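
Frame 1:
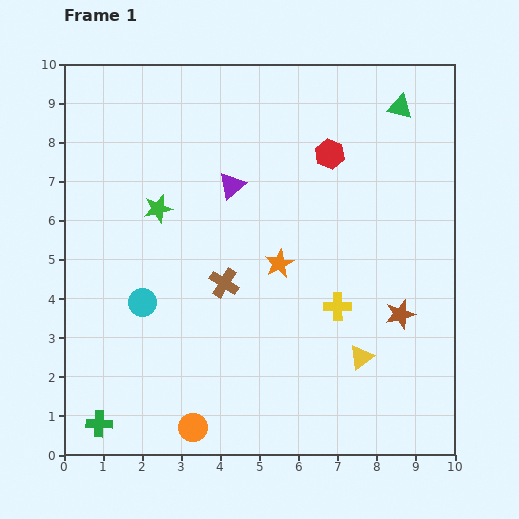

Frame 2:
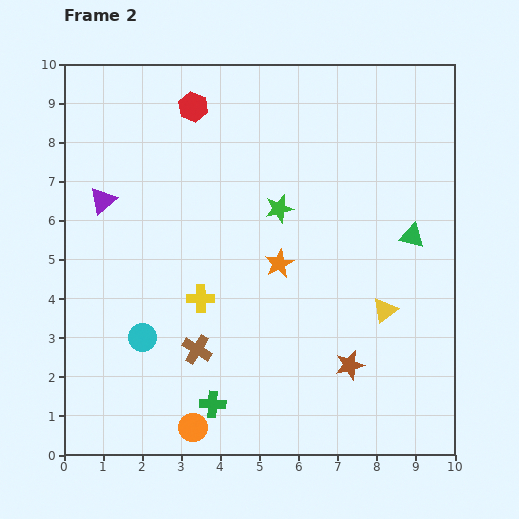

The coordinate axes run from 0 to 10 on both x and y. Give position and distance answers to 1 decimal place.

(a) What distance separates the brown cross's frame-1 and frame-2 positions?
1.8

The brown cross moved from (4.1, 4.4) to (3.4, 2.7), a distance of √(0.7² + 1.7²) ≈ 1.8.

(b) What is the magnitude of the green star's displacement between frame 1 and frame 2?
3.1

The green star moved from (2.4, 6.3) to (5.5, 6.3), a distance of √(3.1² + 0.0²) ≈ 3.1.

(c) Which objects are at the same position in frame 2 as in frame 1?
the orange star, the orange circle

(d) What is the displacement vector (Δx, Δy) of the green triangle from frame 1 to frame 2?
(0.3, -3.3)

The green triangle was at (8.6, 8.9) in frame 1 and (8.9, 5.6) in frame 2.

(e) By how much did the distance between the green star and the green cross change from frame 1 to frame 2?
-0.4

Distance in frame 1: 5.7. Distance in frame 2: 5.3.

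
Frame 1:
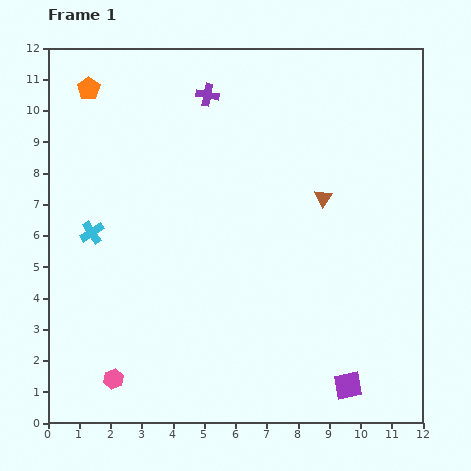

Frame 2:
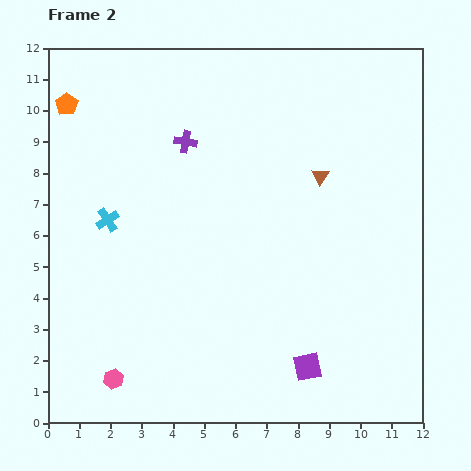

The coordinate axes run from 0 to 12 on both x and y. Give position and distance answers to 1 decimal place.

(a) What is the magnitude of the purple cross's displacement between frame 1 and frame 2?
1.7

The purple cross moved from (5.1, 10.5) to (4.4, 9.0), a distance of √(0.7² + 1.5²) ≈ 1.7.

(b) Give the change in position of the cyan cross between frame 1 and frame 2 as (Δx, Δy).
(0.5, 0.4)

The cyan cross was at (1.4, 6.1) in frame 1 and (1.9, 6.5) in frame 2.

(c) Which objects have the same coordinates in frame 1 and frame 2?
the pink hexagon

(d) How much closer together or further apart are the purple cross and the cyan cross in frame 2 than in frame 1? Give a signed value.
-2.2

Distance in frame 1: 5.7. Distance in frame 2: 3.5.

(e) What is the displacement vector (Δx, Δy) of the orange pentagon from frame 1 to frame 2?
(-0.7, -0.5)

The orange pentagon was at (1.3, 10.7) in frame 1 and (0.6, 10.2) in frame 2.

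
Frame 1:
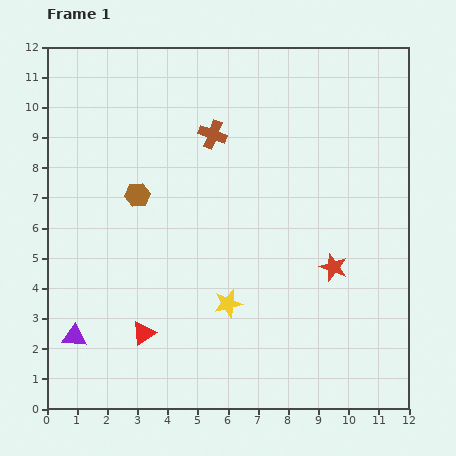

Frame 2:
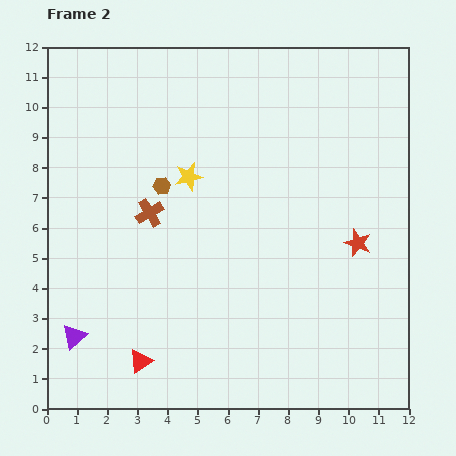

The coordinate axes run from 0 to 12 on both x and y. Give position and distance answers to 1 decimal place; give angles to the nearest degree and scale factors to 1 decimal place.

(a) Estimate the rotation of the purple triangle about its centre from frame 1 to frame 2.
45° counter-clockwise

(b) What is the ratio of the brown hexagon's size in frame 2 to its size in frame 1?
0.7×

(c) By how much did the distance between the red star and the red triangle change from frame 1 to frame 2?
+1.5

Distance in frame 1: 6.7. Distance in frame 2: 8.2.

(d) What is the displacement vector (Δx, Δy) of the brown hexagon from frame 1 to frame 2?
(0.8, 0.3)

The brown hexagon was at (3.0, 7.1) in frame 1 and (3.8, 7.4) in frame 2.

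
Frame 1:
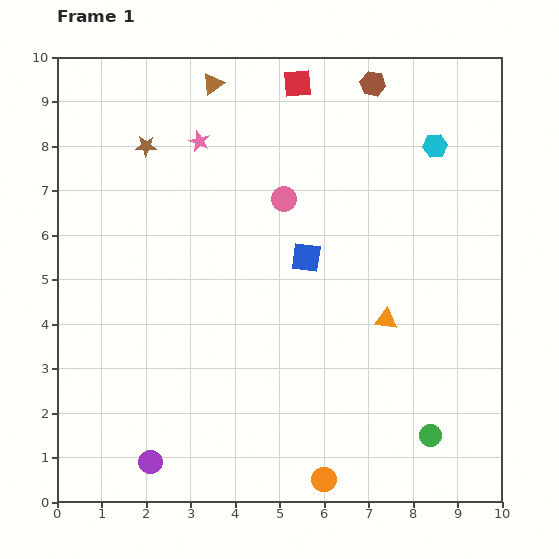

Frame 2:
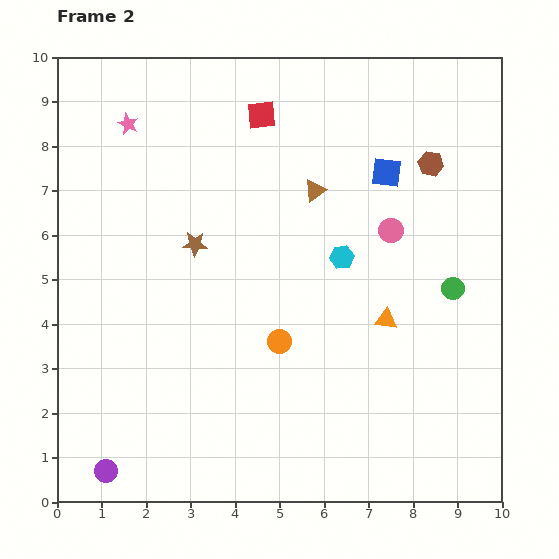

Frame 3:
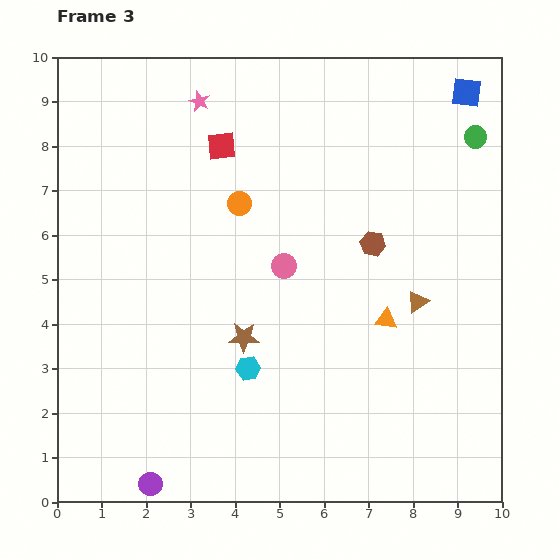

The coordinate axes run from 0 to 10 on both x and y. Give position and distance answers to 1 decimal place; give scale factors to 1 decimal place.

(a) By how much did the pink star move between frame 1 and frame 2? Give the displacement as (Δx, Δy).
(-1.6, 0.4)

The pink star was at (3.2, 8.1) in frame 1 and (1.6, 8.5) in frame 2.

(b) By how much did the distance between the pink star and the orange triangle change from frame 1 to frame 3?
+0.7

Distance in frame 1: 5.8. Distance in frame 3: 6.5.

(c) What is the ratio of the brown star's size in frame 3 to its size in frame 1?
1.5×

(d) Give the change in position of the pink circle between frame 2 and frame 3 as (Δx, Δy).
(-2.4, -0.8)

The pink circle was at (7.5, 6.1) in frame 2 and (5.1, 5.3) in frame 3.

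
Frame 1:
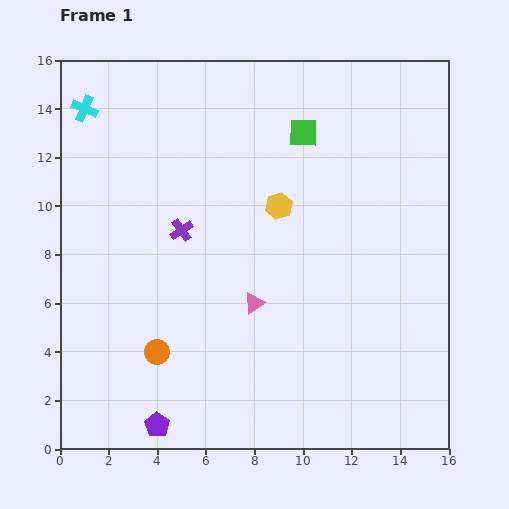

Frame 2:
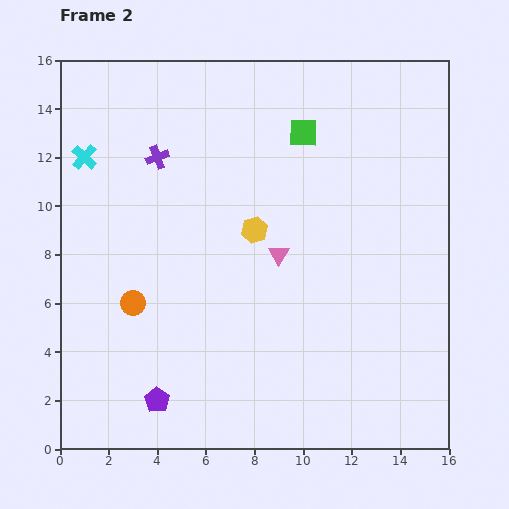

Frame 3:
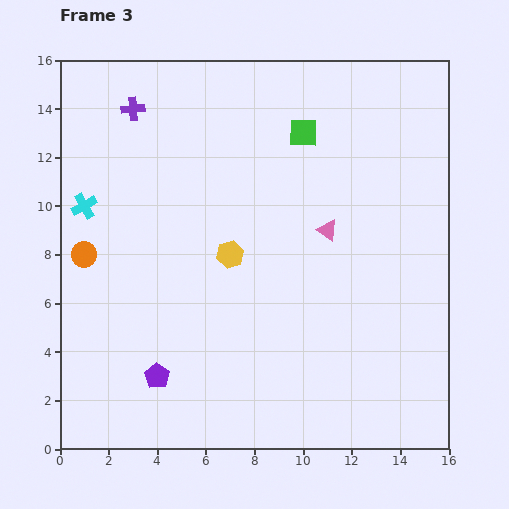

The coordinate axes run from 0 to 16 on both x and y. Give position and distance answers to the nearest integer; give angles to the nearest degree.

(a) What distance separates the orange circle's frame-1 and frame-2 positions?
2

The orange circle moved from (4, 4) to (3, 6), a distance of √(1² + 2²) ≈ 2.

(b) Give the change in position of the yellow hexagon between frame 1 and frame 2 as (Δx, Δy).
(-1, -1)

The yellow hexagon was at (9, 10) in frame 1 and (8, 9) in frame 2.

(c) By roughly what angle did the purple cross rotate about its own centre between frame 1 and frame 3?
31° clockwise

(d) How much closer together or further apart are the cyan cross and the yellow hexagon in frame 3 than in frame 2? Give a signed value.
-2

Distance in frame 2: 8. Distance in frame 3: 6.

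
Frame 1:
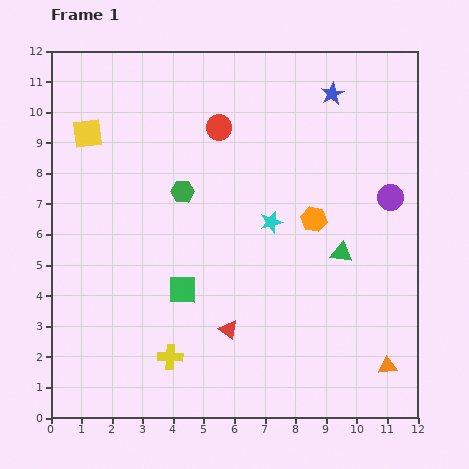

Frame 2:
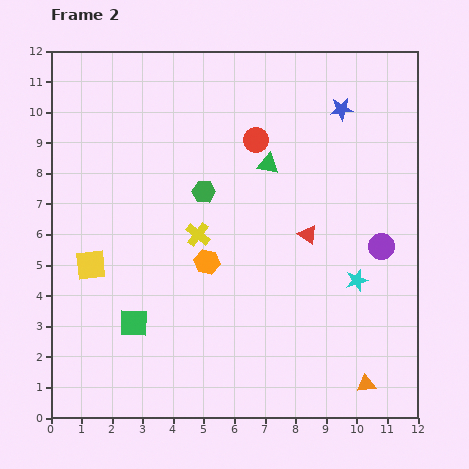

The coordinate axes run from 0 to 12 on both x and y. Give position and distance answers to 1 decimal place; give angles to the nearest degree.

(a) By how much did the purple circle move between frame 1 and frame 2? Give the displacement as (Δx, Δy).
(-0.3, -1.6)

The purple circle was at (11.1, 7.2) in frame 1 and (10.8, 5.6) in frame 2.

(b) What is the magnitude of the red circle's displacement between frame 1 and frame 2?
1.3

The red circle moved from (5.5, 9.5) to (6.7, 9.1), a distance of √(1.2² + 0.4²) ≈ 1.3.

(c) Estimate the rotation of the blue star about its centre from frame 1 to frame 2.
23° clockwise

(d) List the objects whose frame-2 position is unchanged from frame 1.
none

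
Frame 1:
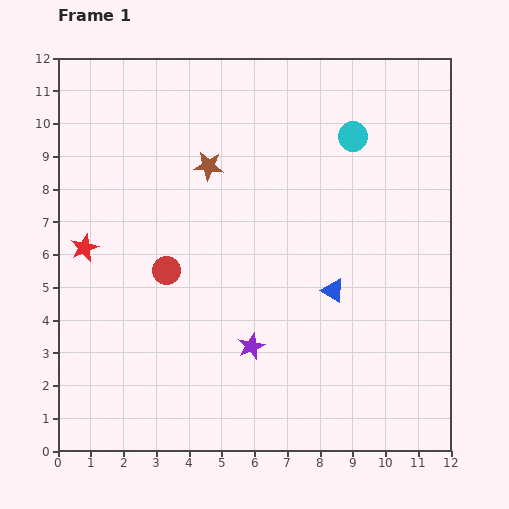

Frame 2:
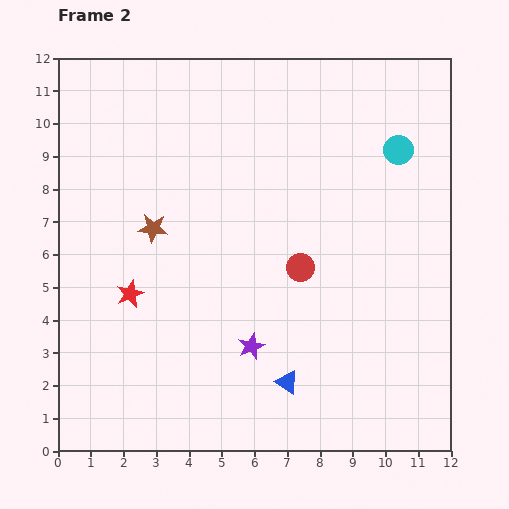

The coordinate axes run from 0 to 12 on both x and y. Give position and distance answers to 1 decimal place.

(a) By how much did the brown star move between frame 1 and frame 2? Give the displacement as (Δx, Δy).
(-1.7, -1.9)

The brown star was at (4.6, 8.7) in frame 1 and (2.9, 6.8) in frame 2.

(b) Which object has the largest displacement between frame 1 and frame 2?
the red circle

(moved 4.1; next 3.1)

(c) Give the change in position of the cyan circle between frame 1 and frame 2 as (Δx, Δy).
(1.4, -0.4)

The cyan circle was at (9.0, 9.6) in frame 1 and (10.4, 9.2) in frame 2.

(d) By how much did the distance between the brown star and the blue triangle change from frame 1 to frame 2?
+0.8

Distance in frame 1: 5.4. Distance in frame 2: 6.2.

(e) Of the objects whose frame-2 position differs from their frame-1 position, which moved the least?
the cyan circle

(moved 1.5)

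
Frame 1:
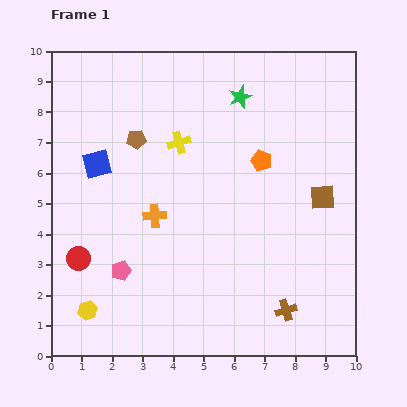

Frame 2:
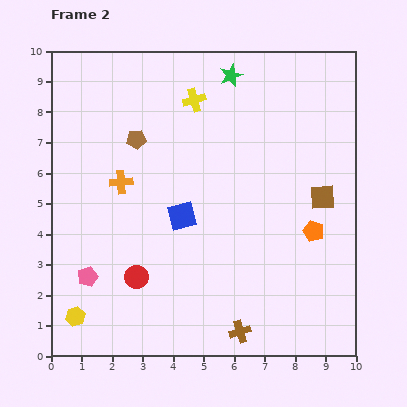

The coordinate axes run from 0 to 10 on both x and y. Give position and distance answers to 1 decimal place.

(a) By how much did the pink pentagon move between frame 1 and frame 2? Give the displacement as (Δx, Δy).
(-1.1, -0.2)

The pink pentagon was at (2.3, 2.8) in frame 1 and (1.2, 2.6) in frame 2.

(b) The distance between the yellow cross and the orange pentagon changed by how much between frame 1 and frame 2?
+3.0

Distance in frame 1: 2.8. Distance in frame 2: 5.8.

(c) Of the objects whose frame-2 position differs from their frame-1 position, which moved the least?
the yellow hexagon

(moved 0.4)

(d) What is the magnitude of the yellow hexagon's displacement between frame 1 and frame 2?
0.4

The yellow hexagon moved from (1.2, 1.5) to (0.8, 1.3), a distance of √(0.4² + 0.2²) ≈ 0.4.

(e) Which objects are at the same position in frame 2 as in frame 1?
the brown square, the brown pentagon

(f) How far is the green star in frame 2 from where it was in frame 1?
0.8

The green star moved from (6.2, 8.5) to (5.9, 9.2), a distance of √(0.3² + 0.7²) ≈ 0.8.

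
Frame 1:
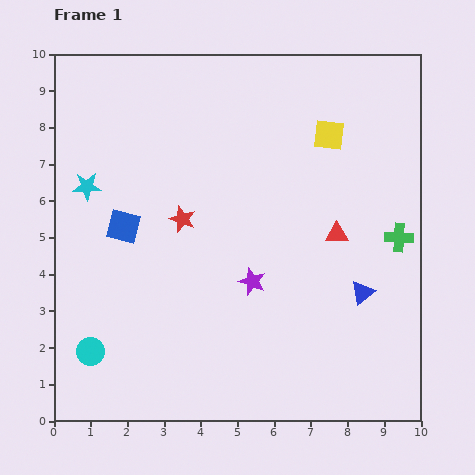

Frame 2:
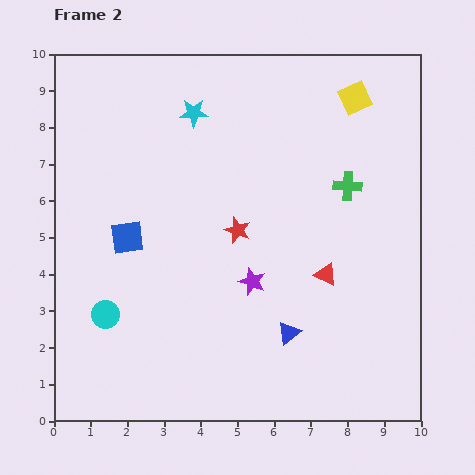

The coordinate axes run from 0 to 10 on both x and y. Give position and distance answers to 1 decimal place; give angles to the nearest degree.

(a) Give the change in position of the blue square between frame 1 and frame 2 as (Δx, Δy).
(0.1, -0.3)

The blue square was at (1.9, 5.3) in frame 1 and (2.0, 5.0) in frame 2.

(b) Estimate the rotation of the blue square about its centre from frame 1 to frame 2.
22° counter-clockwise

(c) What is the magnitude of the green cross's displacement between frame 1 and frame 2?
2.0

The green cross moved from (9.4, 5.0) to (8.0, 6.4), a distance of √(1.4² + 1.4²) ≈ 2.0.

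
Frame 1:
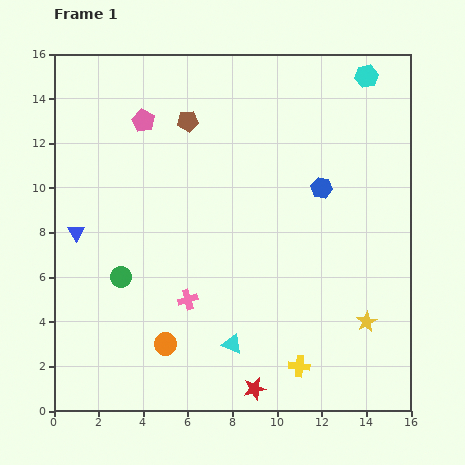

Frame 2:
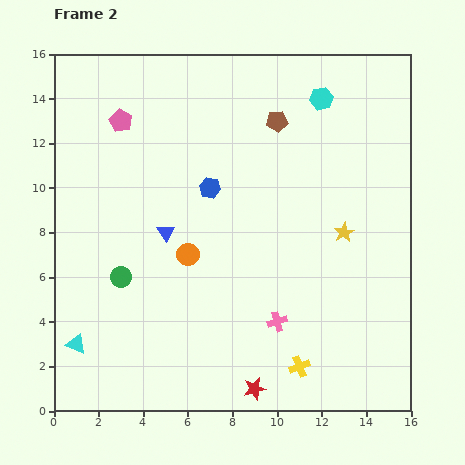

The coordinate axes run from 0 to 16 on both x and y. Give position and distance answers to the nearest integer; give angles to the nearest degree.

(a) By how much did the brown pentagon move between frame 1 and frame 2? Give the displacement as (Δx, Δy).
(4, 0)

The brown pentagon was at (6, 13) in frame 1 and (10, 13) in frame 2.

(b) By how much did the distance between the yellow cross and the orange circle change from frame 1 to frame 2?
+1

Distance in frame 1: 6. Distance in frame 2: 7.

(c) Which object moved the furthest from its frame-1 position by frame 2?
the cyan triangle

(moved 7; next 5)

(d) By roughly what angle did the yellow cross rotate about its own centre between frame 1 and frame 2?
29° counter-clockwise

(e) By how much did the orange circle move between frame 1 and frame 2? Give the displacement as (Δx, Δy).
(1, 4)

The orange circle was at (5, 3) in frame 1 and (6, 7) in frame 2.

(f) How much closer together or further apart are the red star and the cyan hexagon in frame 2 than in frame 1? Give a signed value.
-2

Distance in frame 1: 15. Distance in frame 2: 13.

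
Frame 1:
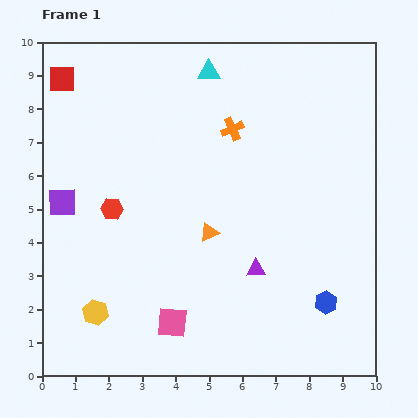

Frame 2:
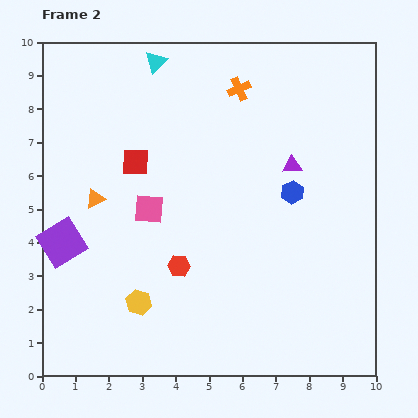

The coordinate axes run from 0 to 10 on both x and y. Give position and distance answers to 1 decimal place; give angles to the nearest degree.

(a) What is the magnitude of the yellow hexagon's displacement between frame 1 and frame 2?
1.3

The yellow hexagon moved from (1.6, 1.9) to (2.9, 2.2), a distance of √(1.3² + 0.3²) ≈ 1.3.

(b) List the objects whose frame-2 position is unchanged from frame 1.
none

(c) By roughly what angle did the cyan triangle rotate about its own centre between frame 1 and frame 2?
44° counter-clockwise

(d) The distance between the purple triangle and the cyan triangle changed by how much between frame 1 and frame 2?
-1.0

Distance in frame 1: 6.1. Distance in frame 2: 5.1.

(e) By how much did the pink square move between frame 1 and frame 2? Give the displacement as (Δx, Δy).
(-0.7, 3.4)

The pink square was at (3.9, 1.6) in frame 1 and (3.2, 5.0) in frame 2.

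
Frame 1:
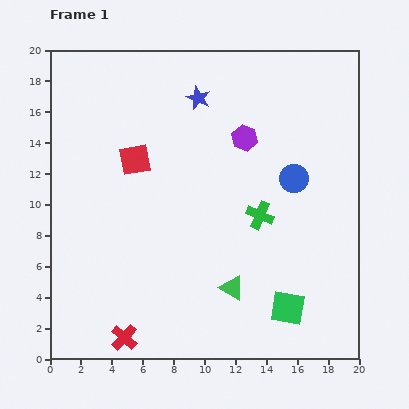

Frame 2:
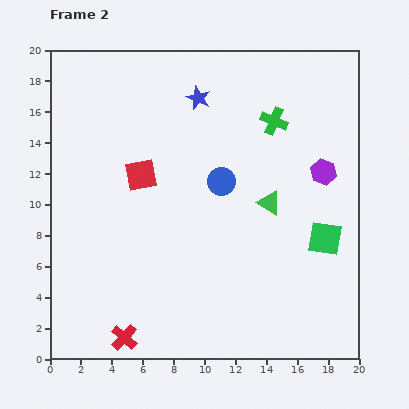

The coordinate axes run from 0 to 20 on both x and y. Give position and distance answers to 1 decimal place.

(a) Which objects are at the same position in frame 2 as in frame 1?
the blue star, the red cross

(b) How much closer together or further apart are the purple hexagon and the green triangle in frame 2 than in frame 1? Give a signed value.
-5.7

Distance in frame 1: 9.7. Distance in frame 2: 4.0.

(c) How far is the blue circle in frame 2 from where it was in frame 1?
4.7

The blue circle moved from (15.8, 11.7) to (11.1, 11.5), a distance of √(4.7² + 0.2²) ≈ 4.7.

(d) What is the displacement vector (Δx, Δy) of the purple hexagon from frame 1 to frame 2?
(5.1, -2.2)

The purple hexagon was at (12.6, 14.3) in frame 1 and (17.7, 12.1) in frame 2.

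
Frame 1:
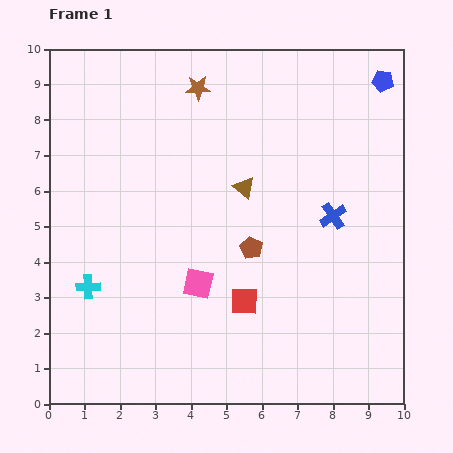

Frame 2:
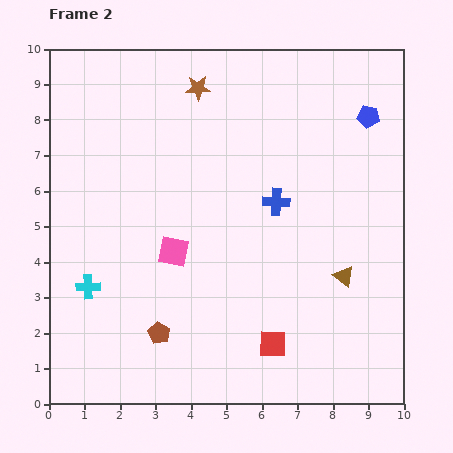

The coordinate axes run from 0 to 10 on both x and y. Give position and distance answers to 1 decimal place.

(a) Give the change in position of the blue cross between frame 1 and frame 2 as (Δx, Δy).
(-1.6, 0.4)

The blue cross was at (8.0, 5.3) in frame 1 and (6.4, 5.7) in frame 2.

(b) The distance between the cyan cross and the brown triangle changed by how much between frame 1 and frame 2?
+2.0

Distance in frame 1: 5.2. Distance in frame 2: 7.2.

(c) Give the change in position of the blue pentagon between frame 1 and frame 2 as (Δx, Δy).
(-0.4, -1.0)

The blue pentagon was at (9.4, 9.1) in frame 1 and (9.0, 8.1) in frame 2.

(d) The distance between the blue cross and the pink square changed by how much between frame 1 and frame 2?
-1.0

Distance in frame 1: 4.2. Distance in frame 2: 3.2.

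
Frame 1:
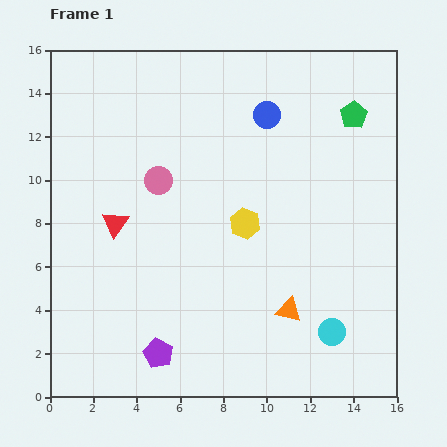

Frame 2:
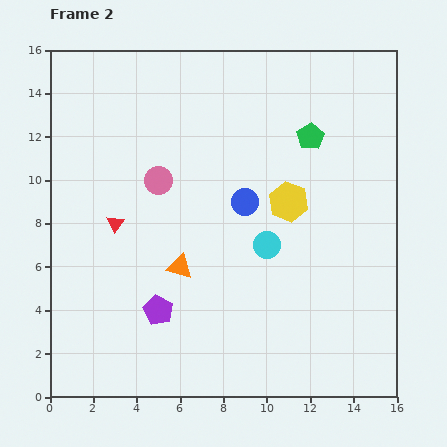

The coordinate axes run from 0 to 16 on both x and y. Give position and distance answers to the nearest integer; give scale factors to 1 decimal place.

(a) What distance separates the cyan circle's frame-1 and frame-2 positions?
5

The cyan circle moved from (13, 3) to (10, 7), a distance of √(3² + 4²) ≈ 5.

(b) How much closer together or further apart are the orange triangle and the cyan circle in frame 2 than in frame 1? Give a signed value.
+2

Distance in frame 1: 2. Distance in frame 2: 4.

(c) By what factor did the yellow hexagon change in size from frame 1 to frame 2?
1.3×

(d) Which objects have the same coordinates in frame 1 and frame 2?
the pink circle, the red triangle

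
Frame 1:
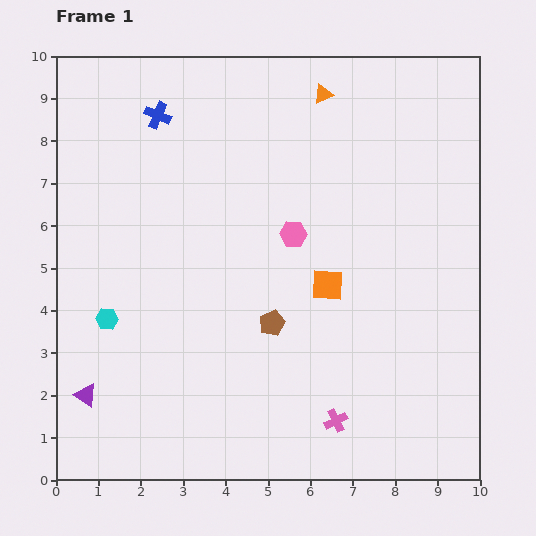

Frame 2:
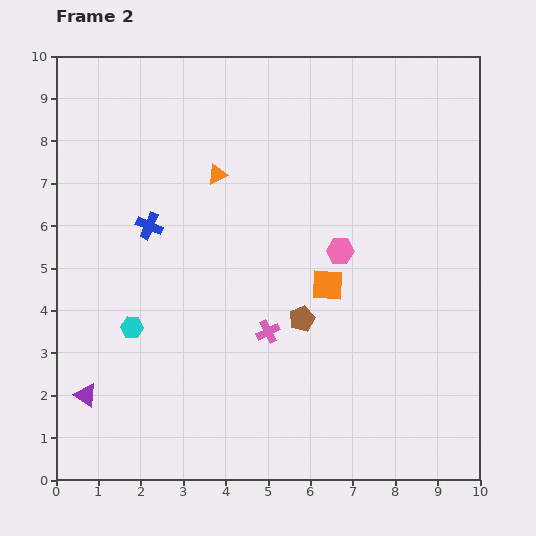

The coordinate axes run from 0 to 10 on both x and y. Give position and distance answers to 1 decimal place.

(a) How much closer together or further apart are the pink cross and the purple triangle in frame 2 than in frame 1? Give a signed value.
-1.3

Distance in frame 1: 5.9. Distance in frame 2: 4.6.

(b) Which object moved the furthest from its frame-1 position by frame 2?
the orange triangle

(moved 3.1; next 2.6)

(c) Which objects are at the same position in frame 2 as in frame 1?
the purple triangle, the orange square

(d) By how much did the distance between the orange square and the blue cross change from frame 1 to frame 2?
-1.3

Distance in frame 1: 5.7. Distance in frame 2: 4.4.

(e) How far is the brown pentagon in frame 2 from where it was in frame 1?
0.7

The brown pentagon moved from (5.1, 3.7) to (5.8, 3.8), a distance of √(0.7² + 0.1²) ≈ 0.7.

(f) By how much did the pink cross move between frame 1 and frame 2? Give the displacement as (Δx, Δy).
(-1.6, 2.1)

The pink cross was at (6.6, 1.4) in frame 1 and (5.0, 3.5) in frame 2.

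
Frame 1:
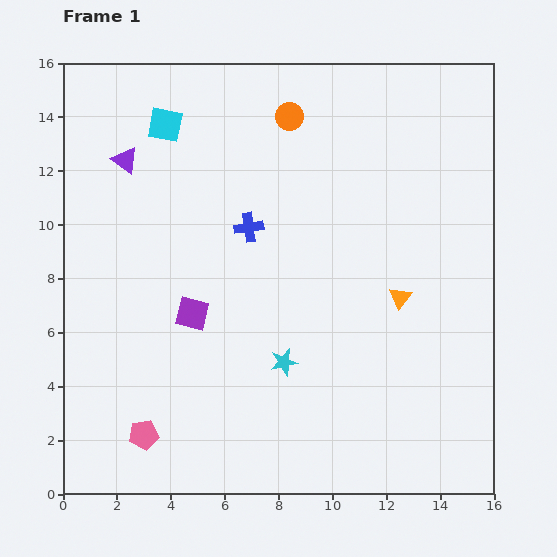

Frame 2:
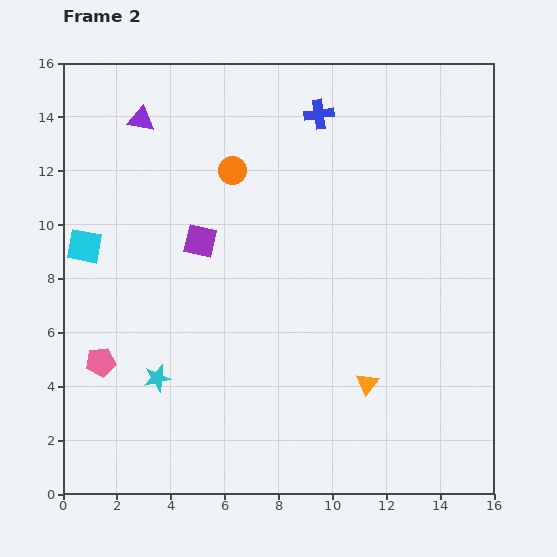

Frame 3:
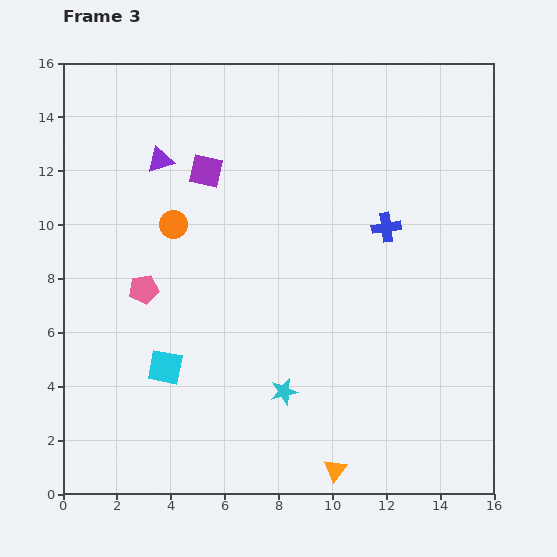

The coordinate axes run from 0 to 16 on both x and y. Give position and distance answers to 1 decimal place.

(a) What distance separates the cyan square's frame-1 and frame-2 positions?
5.4

The cyan square moved from (3.8, 13.7) to (0.8, 9.2), a distance of √(3.0² + 4.5²) ≈ 5.4.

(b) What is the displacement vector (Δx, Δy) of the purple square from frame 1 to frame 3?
(0.5, 5.3)

The purple square was at (4.8, 6.7) in frame 1 and (5.3, 12.0) in frame 3.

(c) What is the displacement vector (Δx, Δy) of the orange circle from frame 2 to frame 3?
(-2.2, -2.0)

The orange circle was at (6.3, 12.0) in frame 2 and (4.1, 10.0) in frame 3.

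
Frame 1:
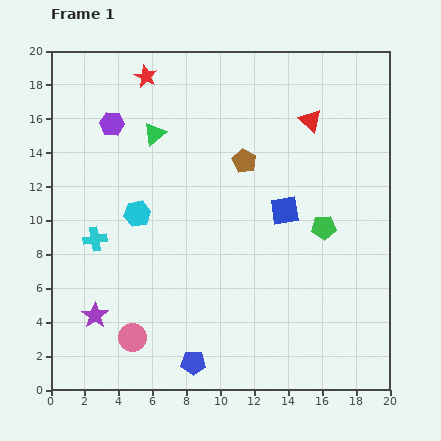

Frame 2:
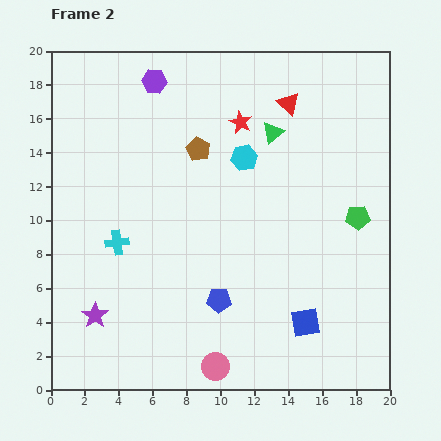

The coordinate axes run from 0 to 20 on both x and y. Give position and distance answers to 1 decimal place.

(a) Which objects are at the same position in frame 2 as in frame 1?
the purple star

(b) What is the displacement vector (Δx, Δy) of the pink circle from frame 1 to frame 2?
(4.9, -1.7)

The pink circle was at (4.8, 3.1) in frame 1 and (9.7, 1.4) in frame 2.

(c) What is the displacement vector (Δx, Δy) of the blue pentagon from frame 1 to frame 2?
(1.5, 3.7)

The blue pentagon was at (8.4, 1.6) in frame 1 and (9.9, 5.3) in frame 2.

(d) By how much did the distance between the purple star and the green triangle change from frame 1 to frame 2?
+3.8

Distance in frame 1: 11.3. Distance in frame 2: 15.1.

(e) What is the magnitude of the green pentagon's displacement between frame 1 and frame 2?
2.1

The green pentagon moved from (16.1, 9.6) to (18.1, 10.2), a distance of √(2.0² + 0.6²) ≈ 2.1.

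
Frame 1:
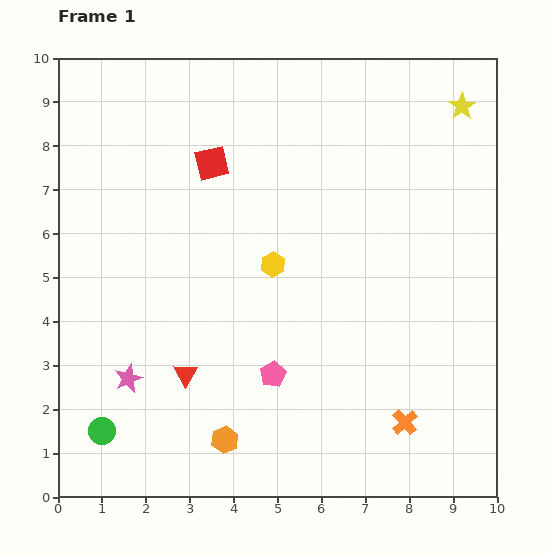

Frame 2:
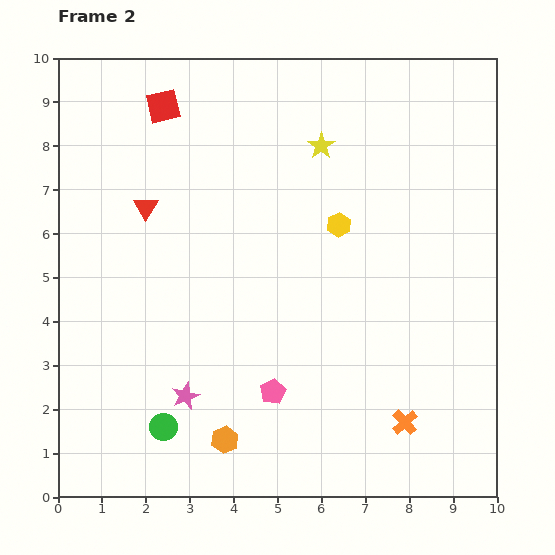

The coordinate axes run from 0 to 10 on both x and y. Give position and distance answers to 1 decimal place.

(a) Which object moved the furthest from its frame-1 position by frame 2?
the red triangle

(moved 3.9; next 3.3)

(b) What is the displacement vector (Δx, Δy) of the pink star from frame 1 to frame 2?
(1.3, -0.4)

The pink star was at (1.6, 2.7) in frame 1 and (2.9, 2.3) in frame 2.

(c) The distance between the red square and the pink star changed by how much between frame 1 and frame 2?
+1.3

Distance in frame 1: 5.3. Distance in frame 2: 6.6.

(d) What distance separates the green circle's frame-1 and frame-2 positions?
1.4

The green circle moved from (1.0, 1.5) to (2.4, 1.6), a distance of √(1.4² + 0.1²) ≈ 1.4.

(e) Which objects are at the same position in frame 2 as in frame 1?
the orange hexagon, the orange cross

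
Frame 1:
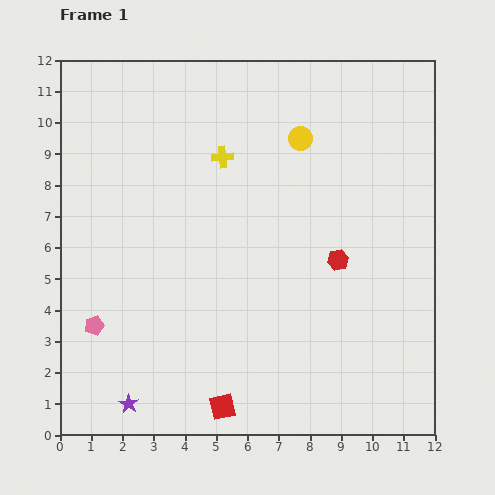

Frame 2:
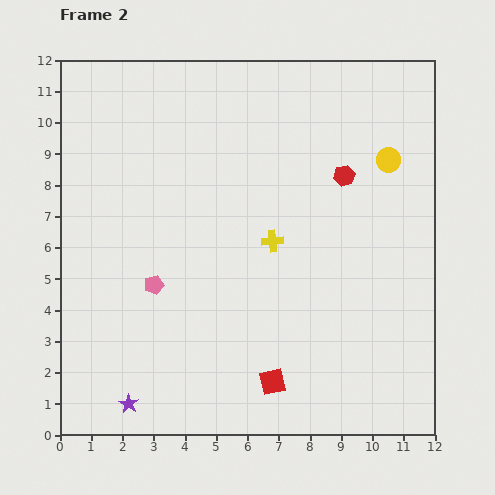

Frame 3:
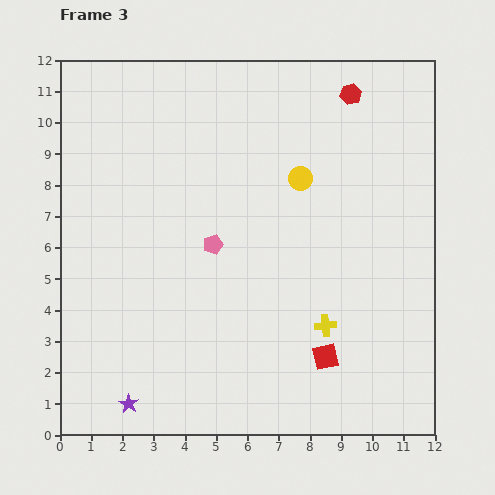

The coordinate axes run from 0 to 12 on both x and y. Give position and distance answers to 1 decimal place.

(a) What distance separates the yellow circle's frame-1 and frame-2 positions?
2.9

The yellow circle moved from (7.7, 9.5) to (10.5, 8.8), a distance of √(2.8² + 0.7²) ≈ 2.9.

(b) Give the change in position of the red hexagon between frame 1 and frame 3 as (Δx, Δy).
(0.4, 5.3)

The red hexagon was at (8.9, 5.6) in frame 1 and (9.3, 10.9) in frame 3.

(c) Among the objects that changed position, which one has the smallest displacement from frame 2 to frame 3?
the red square

(moved 1.9)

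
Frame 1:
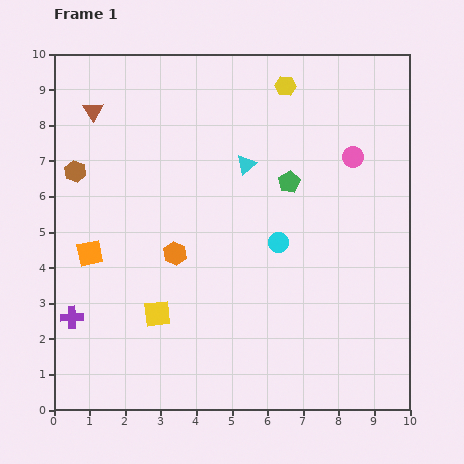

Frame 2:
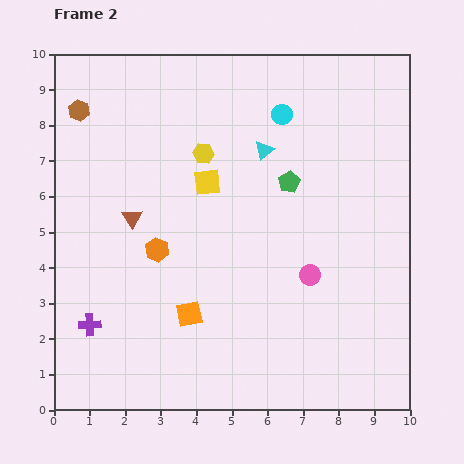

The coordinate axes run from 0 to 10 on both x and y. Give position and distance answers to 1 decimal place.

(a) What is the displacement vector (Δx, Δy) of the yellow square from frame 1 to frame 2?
(1.4, 3.7)

The yellow square was at (2.9, 2.7) in frame 1 and (4.3, 6.4) in frame 2.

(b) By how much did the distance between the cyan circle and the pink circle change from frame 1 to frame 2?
+1.4

Distance in frame 1: 3.2. Distance in frame 2: 4.6.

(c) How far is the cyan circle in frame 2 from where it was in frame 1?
3.6

The cyan circle moved from (6.3, 4.7) to (6.4, 8.3), a distance of √(0.1² + 3.6²) ≈ 3.6.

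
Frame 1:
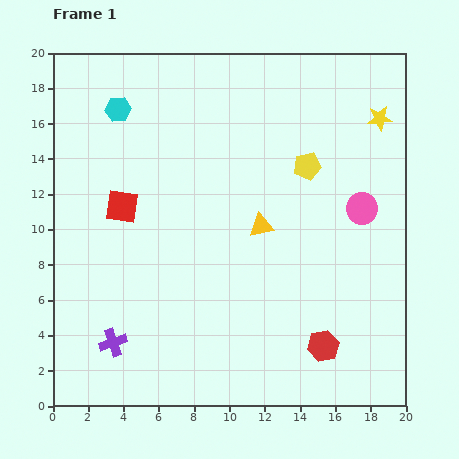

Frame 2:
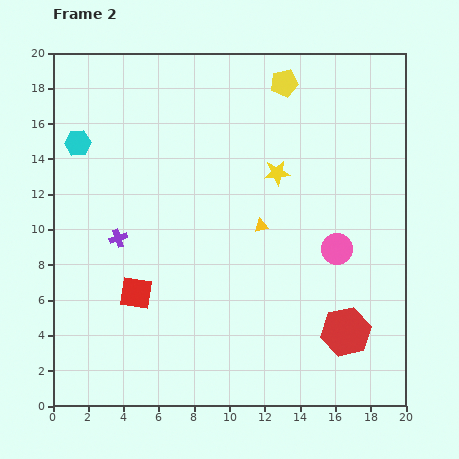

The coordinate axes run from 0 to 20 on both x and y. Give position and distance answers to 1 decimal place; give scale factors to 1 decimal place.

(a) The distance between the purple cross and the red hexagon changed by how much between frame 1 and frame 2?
+2.0

Distance in frame 1: 11.9. Distance in frame 2: 13.9.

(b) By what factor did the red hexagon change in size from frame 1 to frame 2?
1.6×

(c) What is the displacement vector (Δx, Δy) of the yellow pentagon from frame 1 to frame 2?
(-1.3, 4.7)

The yellow pentagon was at (14.4, 13.6) in frame 1 and (13.1, 18.3) in frame 2.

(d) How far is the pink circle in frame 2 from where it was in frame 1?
2.7

The pink circle moved from (17.5, 11.2) to (16.1, 8.9), a distance of √(1.4² + 2.3²) ≈ 2.7.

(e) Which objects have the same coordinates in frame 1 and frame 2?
the yellow triangle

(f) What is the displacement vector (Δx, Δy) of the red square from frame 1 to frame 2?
(0.8, -4.9)

The red square was at (3.9, 11.3) in frame 1 and (4.7, 6.4) in frame 2.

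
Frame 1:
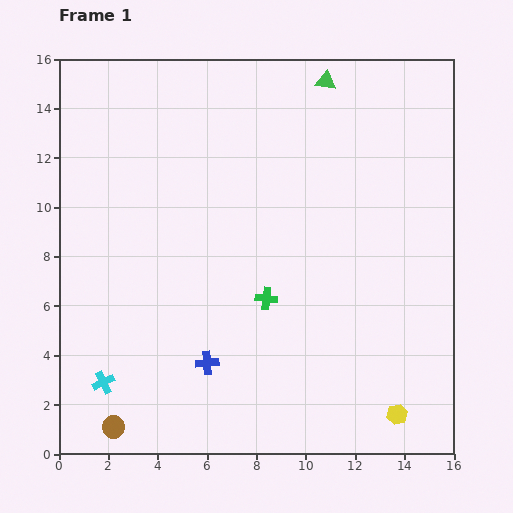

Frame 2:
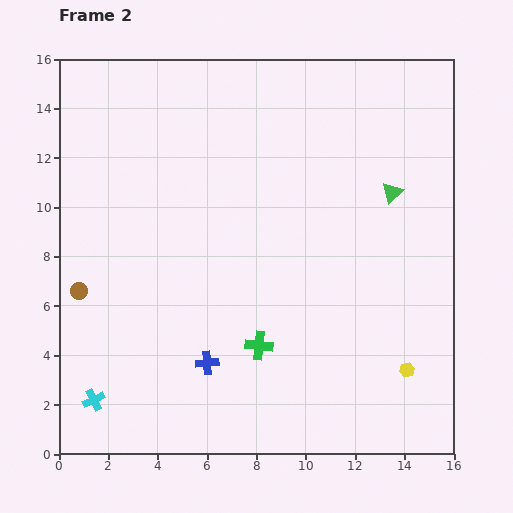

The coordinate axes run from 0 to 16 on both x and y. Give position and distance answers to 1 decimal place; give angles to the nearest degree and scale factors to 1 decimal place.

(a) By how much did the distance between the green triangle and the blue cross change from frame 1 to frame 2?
-2.2

Distance in frame 1: 12.4. Distance in frame 2: 10.2.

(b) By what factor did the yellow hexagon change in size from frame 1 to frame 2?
0.7×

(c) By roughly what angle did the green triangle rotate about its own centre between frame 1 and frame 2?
52° counter-clockwise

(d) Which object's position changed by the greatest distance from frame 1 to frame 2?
the brown circle

(moved 5.7; next 5.2)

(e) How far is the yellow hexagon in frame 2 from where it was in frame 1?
1.8

The yellow hexagon moved from (13.7, 1.6) to (14.1, 3.4), a distance of √(0.4² + 1.8²) ≈ 1.8.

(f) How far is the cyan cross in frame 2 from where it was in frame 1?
0.8

The cyan cross moved from (1.8, 2.9) to (1.4, 2.2), a distance of √(0.4² + 0.7²) ≈ 0.8.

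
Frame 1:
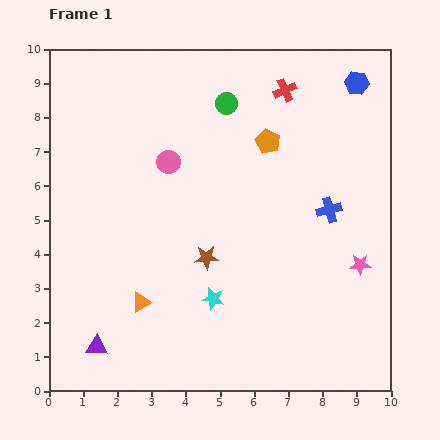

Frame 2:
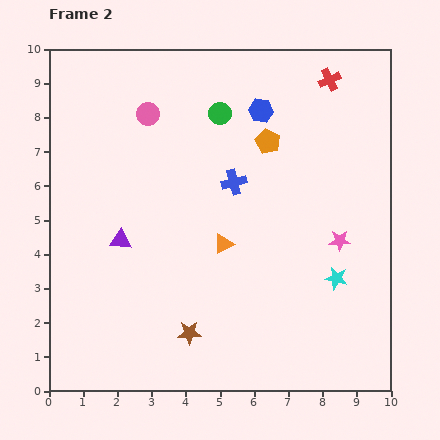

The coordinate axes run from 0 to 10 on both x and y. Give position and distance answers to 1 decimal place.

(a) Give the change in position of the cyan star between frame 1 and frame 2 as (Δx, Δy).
(3.6, 0.6)

The cyan star was at (4.8, 2.7) in frame 1 and (8.4, 3.3) in frame 2.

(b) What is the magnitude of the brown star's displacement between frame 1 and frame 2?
2.3

The brown star moved from (4.6, 3.9) to (4.1, 1.7), a distance of √(0.5² + 2.2²) ≈ 2.3.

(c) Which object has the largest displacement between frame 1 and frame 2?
the cyan star

(moved 3.6; next 3.2)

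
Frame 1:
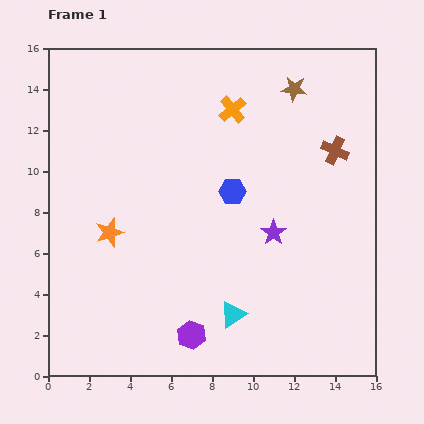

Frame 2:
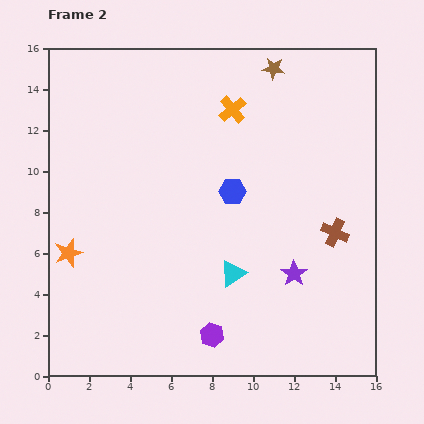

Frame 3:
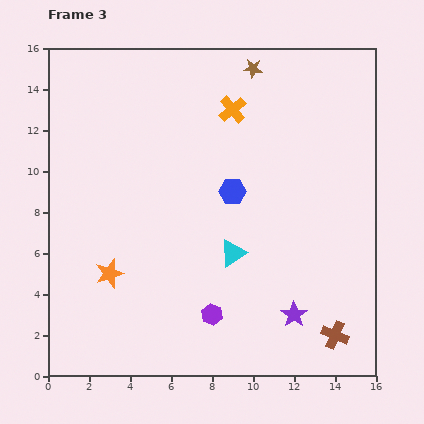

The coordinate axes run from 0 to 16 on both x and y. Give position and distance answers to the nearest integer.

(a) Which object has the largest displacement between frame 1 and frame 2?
the brown cross

(moved 4; next 2)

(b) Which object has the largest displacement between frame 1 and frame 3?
the brown cross

(moved 9; next 4)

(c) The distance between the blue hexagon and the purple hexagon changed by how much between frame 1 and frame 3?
-1

Distance in frame 1: 7. Distance in frame 3: 6.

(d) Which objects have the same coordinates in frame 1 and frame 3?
the orange cross, the blue hexagon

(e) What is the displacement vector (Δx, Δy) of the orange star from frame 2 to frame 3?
(2, -1)

The orange star was at (1, 6) in frame 2 and (3, 5) in frame 3.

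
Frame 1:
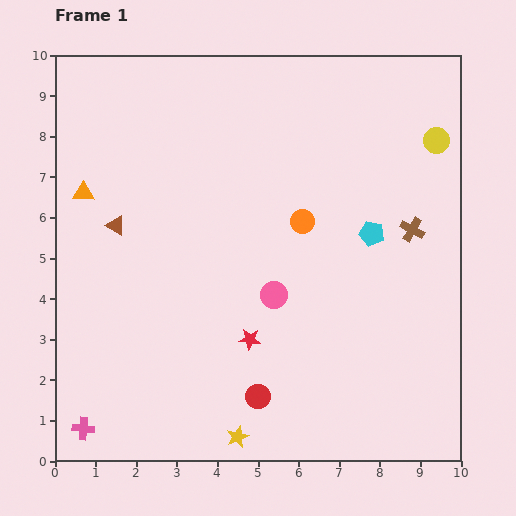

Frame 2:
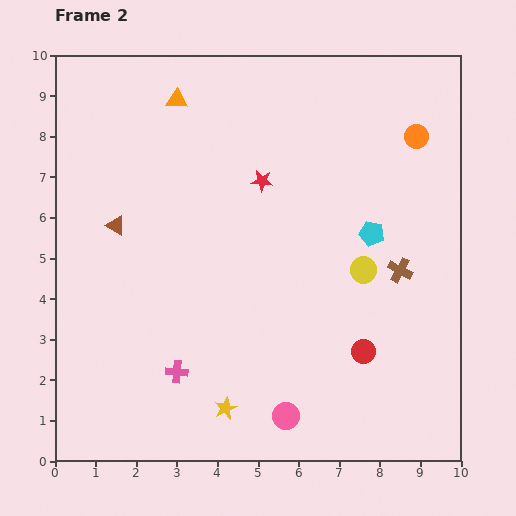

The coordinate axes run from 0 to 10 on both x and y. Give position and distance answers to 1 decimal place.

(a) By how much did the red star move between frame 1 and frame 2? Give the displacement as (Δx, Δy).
(0.3, 3.9)

The red star was at (4.8, 3.0) in frame 1 and (5.1, 6.9) in frame 2.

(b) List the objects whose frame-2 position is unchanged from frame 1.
the brown triangle, the cyan pentagon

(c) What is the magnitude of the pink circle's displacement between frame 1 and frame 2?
3.0

The pink circle moved from (5.4, 4.1) to (5.7, 1.1), a distance of √(0.3² + 3.0²) ≈ 3.0.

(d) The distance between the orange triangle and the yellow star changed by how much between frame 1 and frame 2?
+0.6

Distance in frame 1: 7.1. Distance in frame 2: 7.7.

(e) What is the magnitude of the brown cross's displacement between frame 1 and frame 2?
1.0

The brown cross moved from (8.8, 5.7) to (8.5, 4.7), a distance of √(0.3² + 1.0²) ≈ 1.0.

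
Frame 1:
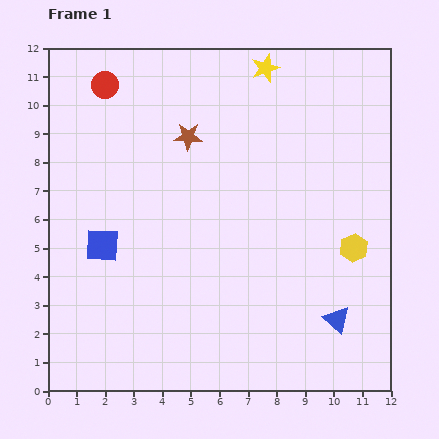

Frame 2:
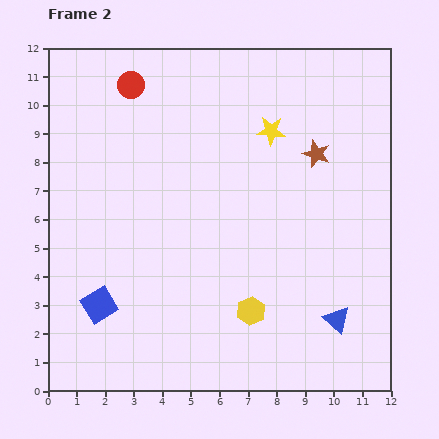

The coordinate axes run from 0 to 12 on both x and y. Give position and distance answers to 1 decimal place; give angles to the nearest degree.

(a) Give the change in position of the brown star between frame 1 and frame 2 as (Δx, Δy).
(4.5, -0.6)

The brown star was at (4.9, 8.9) in frame 1 and (9.4, 8.3) in frame 2.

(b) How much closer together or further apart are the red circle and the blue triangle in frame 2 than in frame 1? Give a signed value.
-0.6

Distance in frame 1: 11.5. Distance in frame 2: 10.9.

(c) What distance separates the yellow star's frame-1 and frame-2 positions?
2.2

The yellow star moved from (7.6, 11.3) to (7.8, 9.1), a distance of √(0.2² + 2.2²) ≈ 2.2.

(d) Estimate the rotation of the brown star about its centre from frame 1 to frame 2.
18° clockwise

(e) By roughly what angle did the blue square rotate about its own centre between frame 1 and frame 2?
34° counter-clockwise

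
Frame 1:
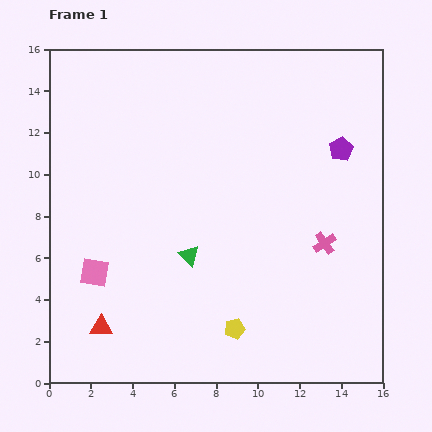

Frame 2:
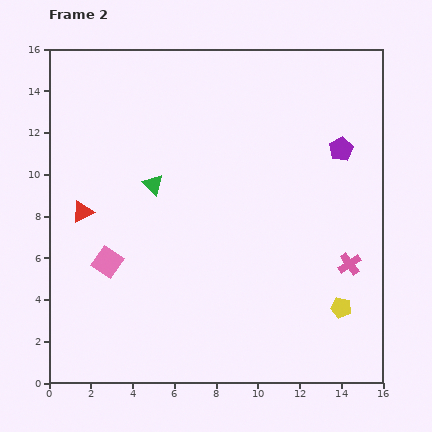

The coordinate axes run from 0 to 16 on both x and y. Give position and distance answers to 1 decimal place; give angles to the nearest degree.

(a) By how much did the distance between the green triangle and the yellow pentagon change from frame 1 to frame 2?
+6.7

Distance in frame 1: 4.1. Distance in frame 2: 10.8.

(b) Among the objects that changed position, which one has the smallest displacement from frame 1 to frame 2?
the pink square

(moved 0.8)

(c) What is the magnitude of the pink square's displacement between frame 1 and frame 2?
0.8

The pink square moved from (2.2, 5.3) to (2.8, 5.8), a distance of √(0.6² + 0.5²) ≈ 0.8.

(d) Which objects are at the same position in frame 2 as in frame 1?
the purple pentagon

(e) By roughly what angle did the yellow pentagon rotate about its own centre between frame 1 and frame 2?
27° clockwise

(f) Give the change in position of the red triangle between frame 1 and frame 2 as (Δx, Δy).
(-0.9, 5.5)

The red triangle was at (2.5, 2.7) in frame 1 and (1.6, 8.2) in frame 2.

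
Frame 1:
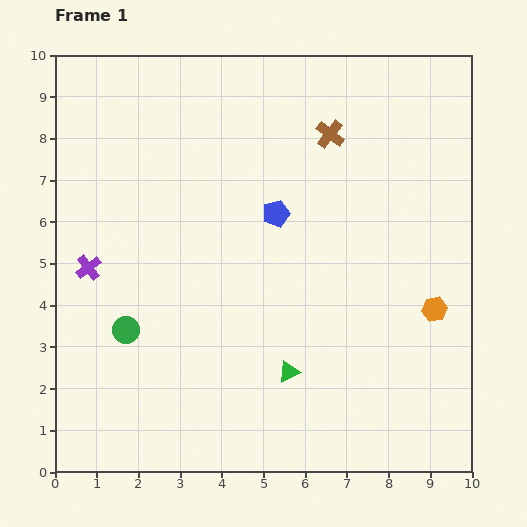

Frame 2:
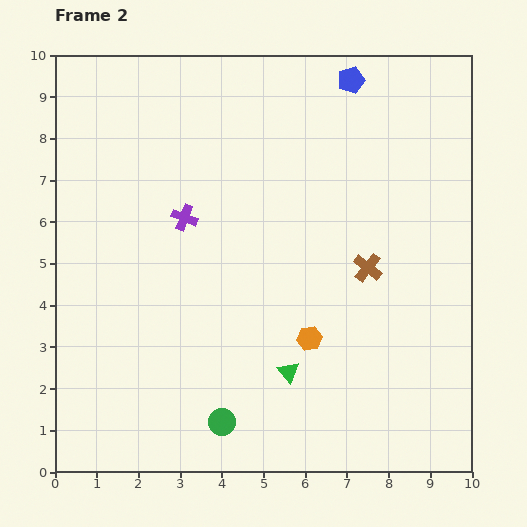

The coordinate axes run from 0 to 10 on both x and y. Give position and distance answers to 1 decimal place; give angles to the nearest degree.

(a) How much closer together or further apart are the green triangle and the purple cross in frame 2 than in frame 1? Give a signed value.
-0.9

Distance in frame 1: 5.4. Distance in frame 2: 4.5.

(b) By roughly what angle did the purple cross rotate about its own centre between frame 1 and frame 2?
31° counter-clockwise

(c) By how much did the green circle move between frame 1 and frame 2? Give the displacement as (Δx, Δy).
(2.3, -2.2)

The green circle was at (1.7, 3.4) in frame 1 and (4.0, 1.2) in frame 2.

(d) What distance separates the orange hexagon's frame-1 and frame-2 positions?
3.1

The orange hexagon moved from (9.1, 3.9) to (6.1, 3.2), a distance of √(3.0² + 0.7²) ≈ 3.1.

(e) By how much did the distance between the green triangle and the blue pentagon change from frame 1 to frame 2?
+3.4

Distance in frame 1: 3.8. Distance in frame 2: 7.2.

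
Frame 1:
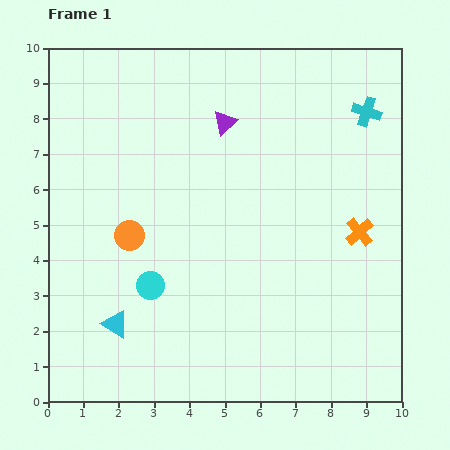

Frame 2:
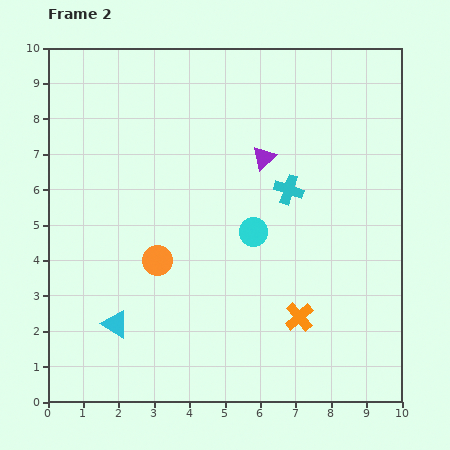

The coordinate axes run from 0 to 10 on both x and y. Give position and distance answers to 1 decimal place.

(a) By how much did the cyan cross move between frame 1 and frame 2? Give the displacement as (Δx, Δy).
(-2.2, -2.2)

The cyan cross was at (9.0, 8.2) in frame 1 and (6.8, 6.0) in frame 2.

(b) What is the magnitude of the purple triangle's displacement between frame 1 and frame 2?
1.5

The purple triangle moved from (5.0, 7.9) to (6.1, 6.9), a distance of √(1.1² + 1.0²) ≈ 1.5.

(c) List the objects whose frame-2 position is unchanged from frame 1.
the cyan triangle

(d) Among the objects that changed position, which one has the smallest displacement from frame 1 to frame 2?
the orange circle

(moved 1.1)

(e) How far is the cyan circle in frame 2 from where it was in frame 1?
3.3

The cyan circle moved from (2.9, 3.3) to (5.8, 4.8), a distance of √(2.9² + 1.5²) ≈ 3.3.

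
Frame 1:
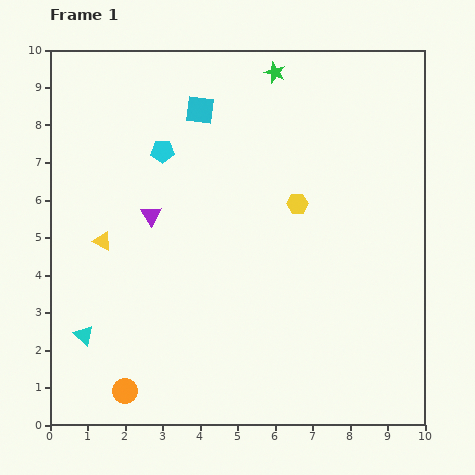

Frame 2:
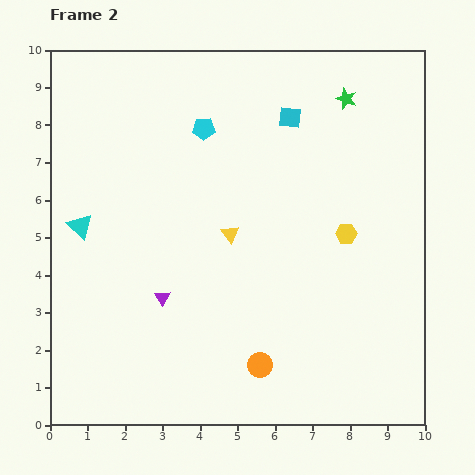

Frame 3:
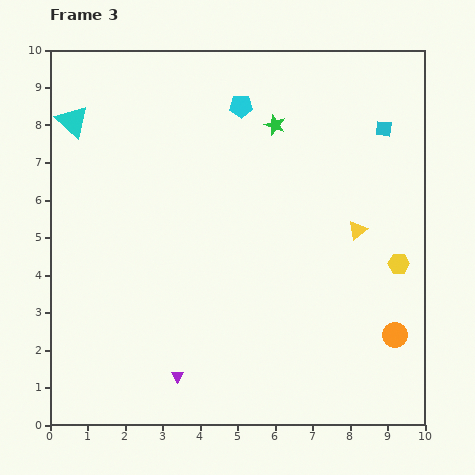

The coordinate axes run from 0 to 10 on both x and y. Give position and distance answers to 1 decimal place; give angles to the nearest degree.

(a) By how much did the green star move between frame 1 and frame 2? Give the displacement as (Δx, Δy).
(1.9, -0.7)

The green star was at (6.0, 9.4) in frame 1 and (7.9, 8.7) in frame 2.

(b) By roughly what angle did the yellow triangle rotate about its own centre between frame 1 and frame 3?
54° clockwise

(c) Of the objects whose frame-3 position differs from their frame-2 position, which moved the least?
the cyan pentagon

(moved 1.2)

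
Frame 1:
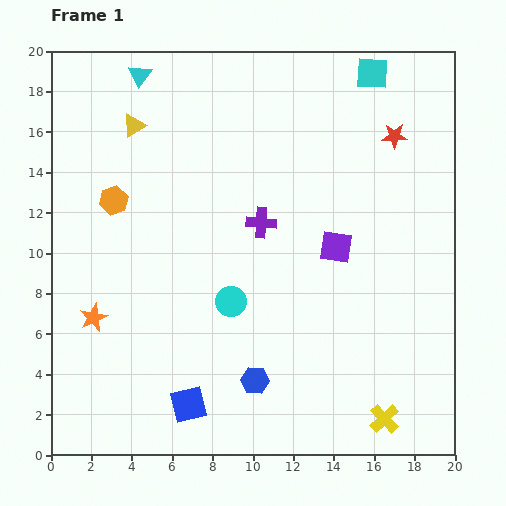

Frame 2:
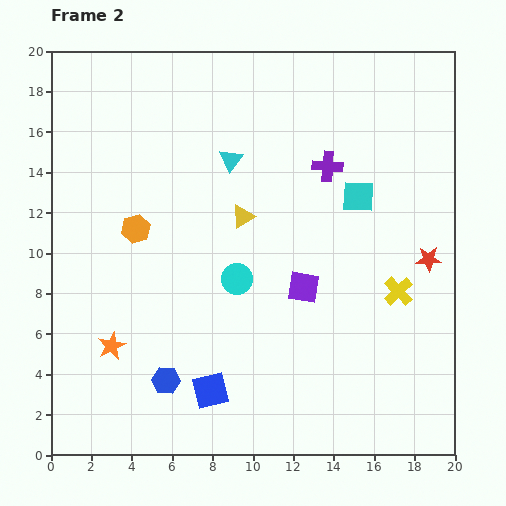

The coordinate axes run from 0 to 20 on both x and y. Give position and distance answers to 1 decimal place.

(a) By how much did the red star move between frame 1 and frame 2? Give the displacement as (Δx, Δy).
(1.7, -6.1)

The red star was at (17.0, 15.8) in frame 1 and (18.7, 9.7) in frame 2.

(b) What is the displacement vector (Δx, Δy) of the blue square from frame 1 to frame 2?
(1.1, 0.7)

The blue square was at (6.8, 2.5) in frame 1 and (7.9, 3.2) in frame 2.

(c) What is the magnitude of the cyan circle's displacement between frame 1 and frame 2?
1.1

The cyan circle moved from (8.9, 7.6) to (9.2, 8.7), a distance of √(0.3² + 1.1²) ≈ 1.1.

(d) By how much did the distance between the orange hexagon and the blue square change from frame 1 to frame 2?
-2.0

Distance in frame 1: 10.8. Distance in frame 2: 8.8.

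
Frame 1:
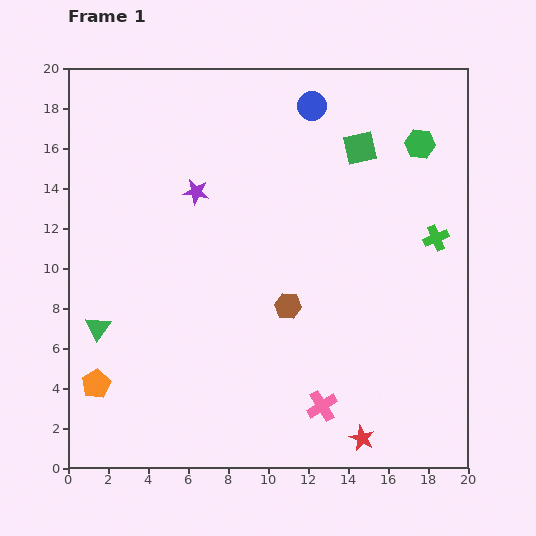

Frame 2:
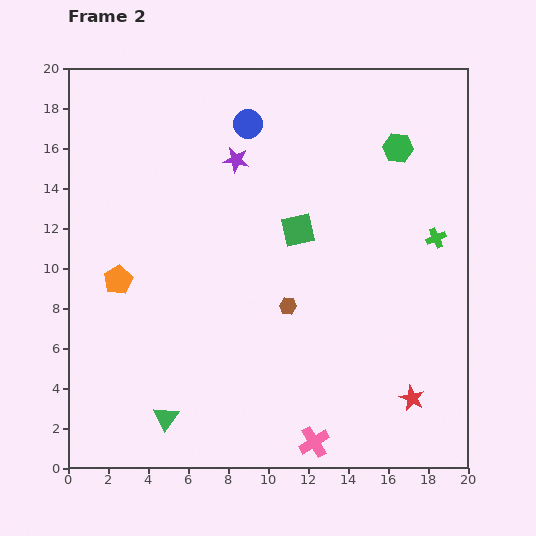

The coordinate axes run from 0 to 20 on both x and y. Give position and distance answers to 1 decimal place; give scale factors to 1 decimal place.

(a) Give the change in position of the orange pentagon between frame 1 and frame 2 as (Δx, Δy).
(1.1, 5.2)

The orange pentagon was at (1.4, 4.2) in frame 1 and (2.5, 9.4) in frame 2.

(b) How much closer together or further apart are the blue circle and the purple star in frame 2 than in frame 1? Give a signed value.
-5.3

Distance in frame 1: 7.2. Distance in frame 2: 1.9.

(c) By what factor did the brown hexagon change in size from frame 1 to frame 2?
0.6×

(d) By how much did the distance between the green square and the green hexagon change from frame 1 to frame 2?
+3.5

Distance in frame 1: 3.0. Distance in frame 2: 6.5.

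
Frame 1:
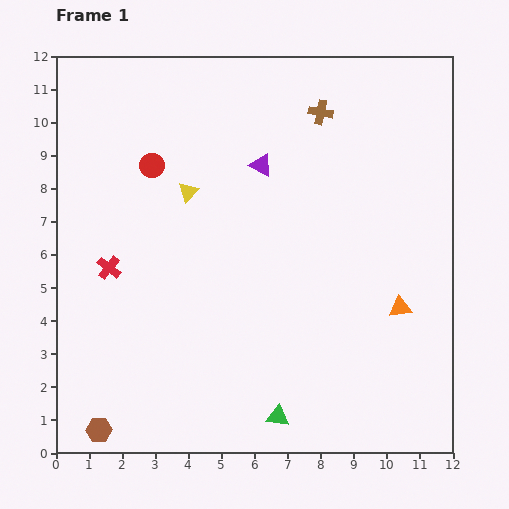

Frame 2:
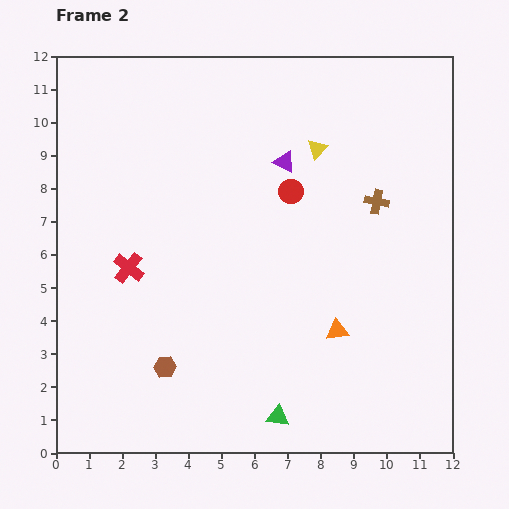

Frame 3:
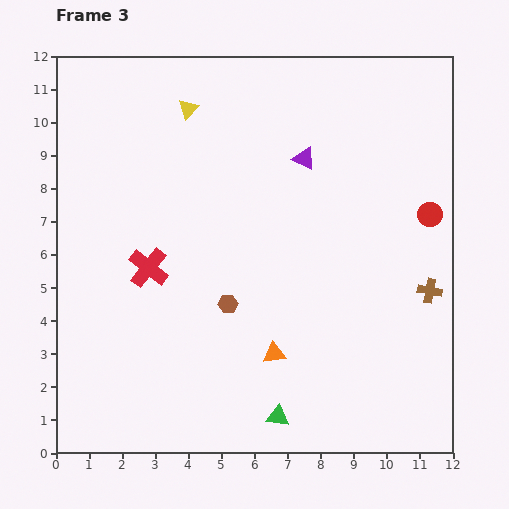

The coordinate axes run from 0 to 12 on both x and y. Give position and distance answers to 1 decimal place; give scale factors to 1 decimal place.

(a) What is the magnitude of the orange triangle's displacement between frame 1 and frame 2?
2.0

The orange triangle moved from (10.4, 4.4) to (8.5, 3.7), a distance of √(1.9² + 0.7²) ≈ 2.0.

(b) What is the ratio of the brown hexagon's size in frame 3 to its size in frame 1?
0.8×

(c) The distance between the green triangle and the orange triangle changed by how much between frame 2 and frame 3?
-1.3

Distance in frame 2: 3.2. Distance in frame 3: 1.9.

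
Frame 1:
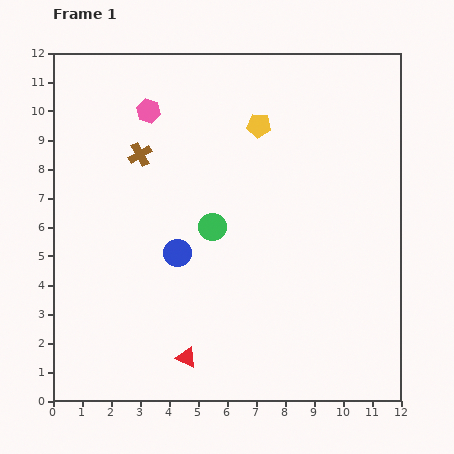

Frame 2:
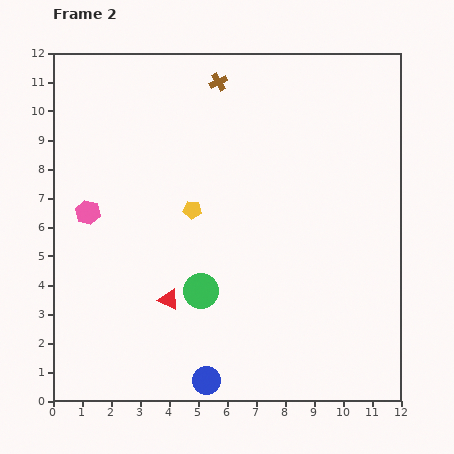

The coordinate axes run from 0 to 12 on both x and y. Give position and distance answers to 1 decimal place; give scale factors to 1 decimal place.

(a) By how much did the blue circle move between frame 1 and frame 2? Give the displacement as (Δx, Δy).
(1.0, -4.4)

The blue circle was at (4.3, 5.1) in frame 1 and (5.3, 0.7) in frame 2.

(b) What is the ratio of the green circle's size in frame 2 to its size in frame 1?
1.3×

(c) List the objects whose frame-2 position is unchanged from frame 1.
none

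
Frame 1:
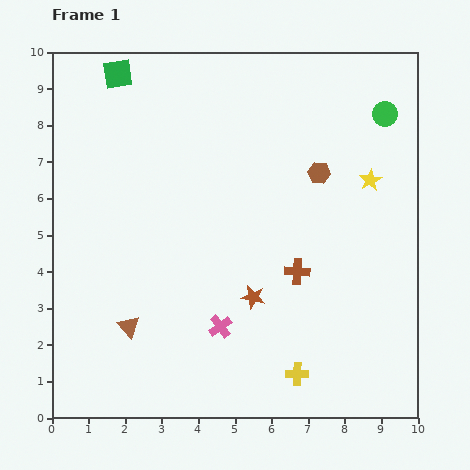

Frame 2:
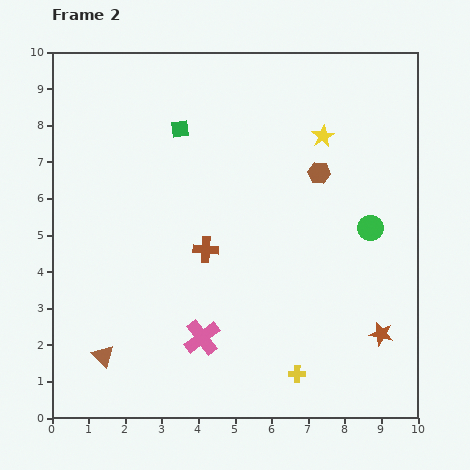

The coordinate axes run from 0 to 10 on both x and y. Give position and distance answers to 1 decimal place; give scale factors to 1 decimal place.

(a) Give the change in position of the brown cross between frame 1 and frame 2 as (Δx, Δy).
(-2.5, 0.6)

The brown cross was at (6.7, 4.0) in frame 1 and (4.2, 4.6) in frame 2.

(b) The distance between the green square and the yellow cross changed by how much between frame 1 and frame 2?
-2.2

Distance in frame 1: 9.6. Distance in frame 2: 7.4.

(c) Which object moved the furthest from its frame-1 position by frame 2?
the brown star

(moved 3.6; next 3.1)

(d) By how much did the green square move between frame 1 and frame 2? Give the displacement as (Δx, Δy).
(1.7, -1.5)

The green square was at (1.8, 9.4) in frame 1 and (3.5, 7.9) in frame 2.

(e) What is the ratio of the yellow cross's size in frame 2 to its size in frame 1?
0.7×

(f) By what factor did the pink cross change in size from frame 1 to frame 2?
1.5×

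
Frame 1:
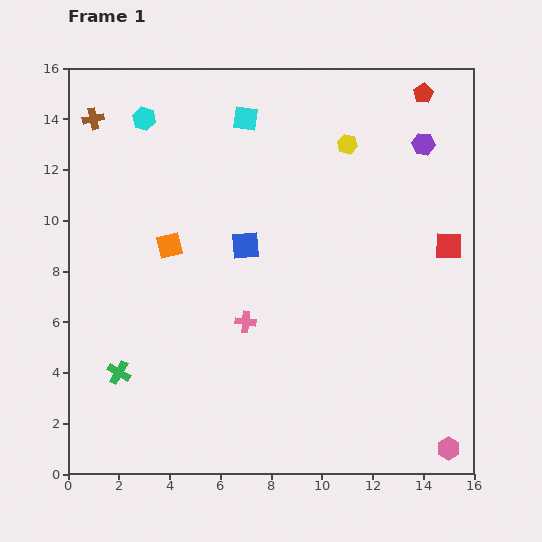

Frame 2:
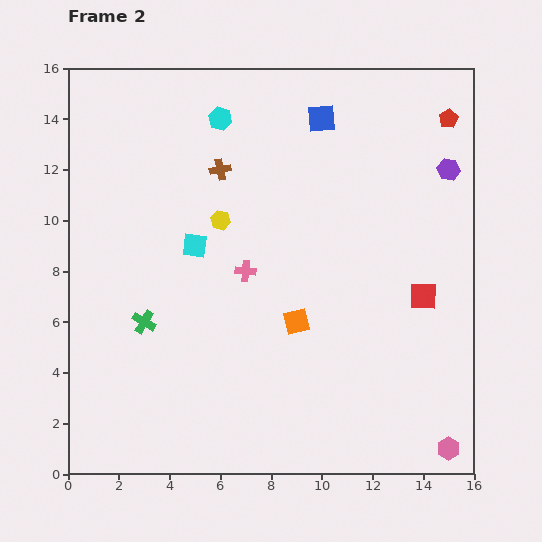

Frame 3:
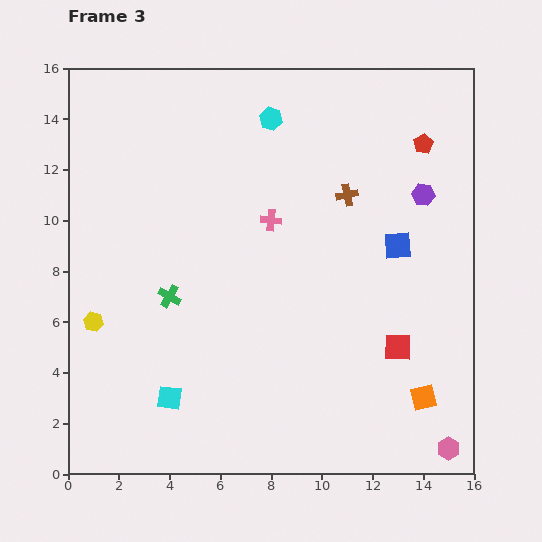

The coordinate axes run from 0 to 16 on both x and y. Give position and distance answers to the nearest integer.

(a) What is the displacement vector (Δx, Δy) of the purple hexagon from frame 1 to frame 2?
(1, -1)

The purple hexagon was at (14, 13) in frame 1 and (15, 12) in frame 2.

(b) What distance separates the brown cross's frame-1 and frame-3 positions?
10

The brown cross moved from (1, 14) to (11, 11), a distance of √(10² + 3²) ≈ 10.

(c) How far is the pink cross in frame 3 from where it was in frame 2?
2

The pink cross moved from (7, 8) to (8, 10), a distance of √(1² + 2²) ≈ 2.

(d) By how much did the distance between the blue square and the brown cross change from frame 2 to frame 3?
-1

Distance in frame 2: 4. Distance in frame 3: 3.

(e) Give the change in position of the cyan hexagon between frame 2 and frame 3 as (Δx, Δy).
(2, 0)

The cyan hexagon was at (6, 14) in frame 2 and (8, 14) in frame 3.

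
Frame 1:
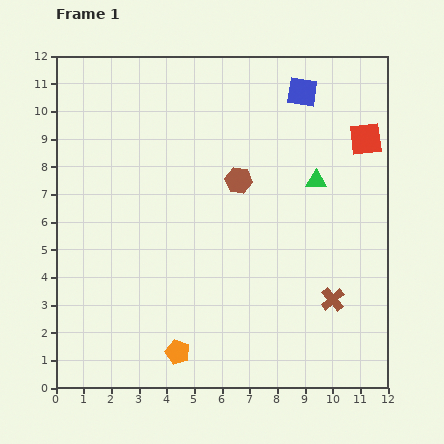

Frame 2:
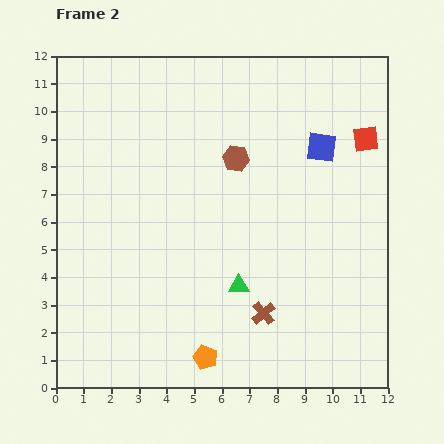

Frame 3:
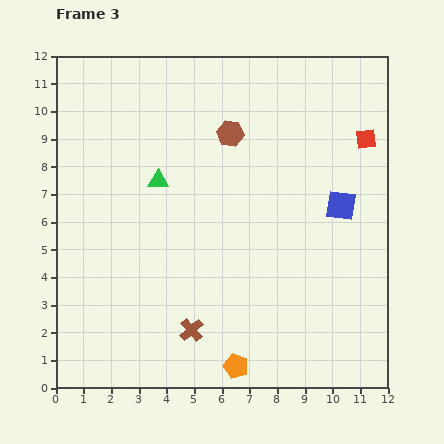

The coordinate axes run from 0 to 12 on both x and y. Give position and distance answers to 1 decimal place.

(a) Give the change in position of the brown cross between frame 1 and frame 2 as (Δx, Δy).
(-2.5, -0.5)

The brown cross was at (10.0, 3.2) in frame 1 and (7.5, 2.7) in frame 2.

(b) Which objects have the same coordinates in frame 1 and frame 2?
the red square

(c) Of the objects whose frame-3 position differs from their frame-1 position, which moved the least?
the brown hexagon

(moved 1.7)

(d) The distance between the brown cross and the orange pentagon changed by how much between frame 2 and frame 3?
-0.5

Distance in frame 2: 2.6. Distance in frame 3: 2.1.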